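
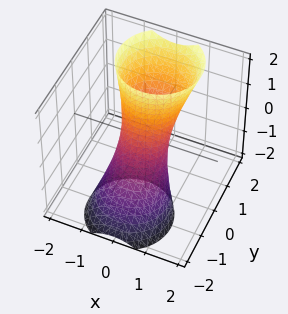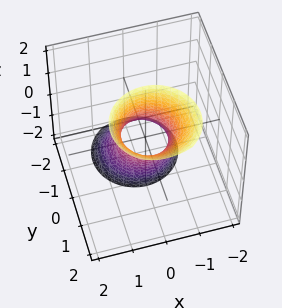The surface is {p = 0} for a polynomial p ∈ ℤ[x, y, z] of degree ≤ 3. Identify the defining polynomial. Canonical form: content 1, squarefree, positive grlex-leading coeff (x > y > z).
1. Degree: the shape is more complex than any degree-1 surface, so deg p = 2.
2. Against the integer gridlines: the surface avoids every integer z-axis point in the box.
3. Fitting integer coefficients to these (and the overall shape) gives p.

2*x^2 + 2*y^2 - 2*y*z - 1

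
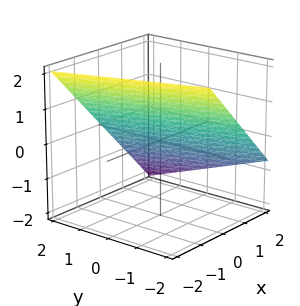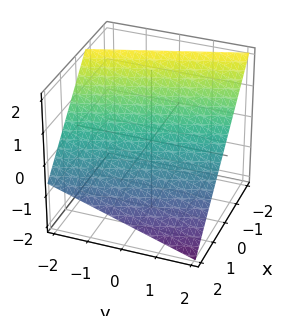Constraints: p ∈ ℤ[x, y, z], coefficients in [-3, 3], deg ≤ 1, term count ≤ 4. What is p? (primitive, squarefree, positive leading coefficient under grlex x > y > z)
(a) Degree: the surface is flat (a plane), so deg p = 1.
(b) Against the integer gridlines: it crosses the y-axis at the gridline y = 2.
(c) These observations pin down the coefficients.

3*x + y + 3*z - 2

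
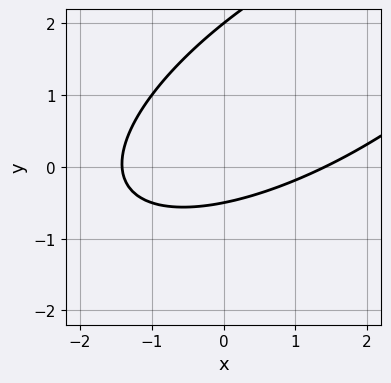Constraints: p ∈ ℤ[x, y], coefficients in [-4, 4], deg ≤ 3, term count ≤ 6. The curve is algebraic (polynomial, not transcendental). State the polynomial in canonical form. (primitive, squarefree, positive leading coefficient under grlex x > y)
deg p = 2. A generic line meets the curve in up to 2 points.
From the visible intercepts: it meets the y-axis at y = 2 (among the integer gridlines).
The integer polynomial consistent with all of this is the stated p.

x^2 - 2*x*y + 2*y^2 - 3*y - 2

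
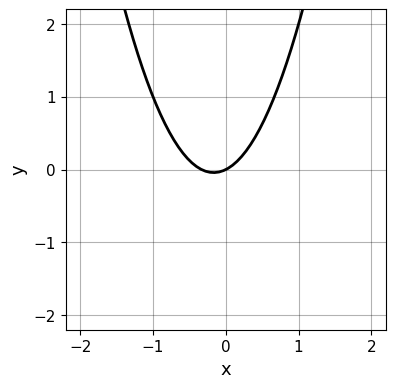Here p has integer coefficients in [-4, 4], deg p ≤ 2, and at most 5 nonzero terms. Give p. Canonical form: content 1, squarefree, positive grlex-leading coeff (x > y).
1. The degree is 2 — the shape is more complex than any degree-1 curve.
2. From the visible intercepts: it crosses the y-axis at the gridline y = 0; it crosses the x-axis at the gridline x = 0.
3. The integer polynomial consistent with all of this is the stated p.

3*x^2 + x - 2*y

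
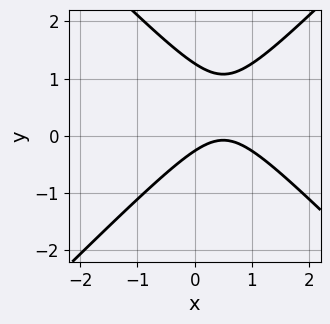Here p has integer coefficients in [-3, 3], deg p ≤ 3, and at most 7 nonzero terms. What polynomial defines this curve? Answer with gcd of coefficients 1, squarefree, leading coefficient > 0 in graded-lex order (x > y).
3*x^2 - 3*y^2 - 3*x + 3*y + 1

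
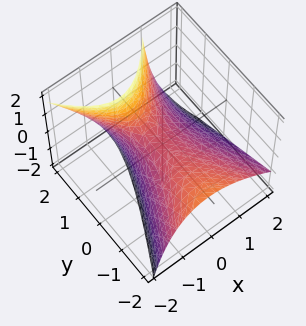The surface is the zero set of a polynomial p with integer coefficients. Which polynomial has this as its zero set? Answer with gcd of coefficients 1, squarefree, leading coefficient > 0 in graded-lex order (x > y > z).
3*x^2 + 2*x*z - y^2 - 2*y*z + 3*z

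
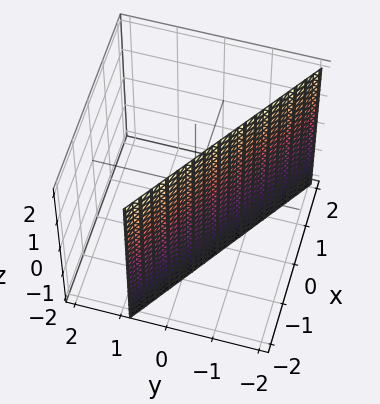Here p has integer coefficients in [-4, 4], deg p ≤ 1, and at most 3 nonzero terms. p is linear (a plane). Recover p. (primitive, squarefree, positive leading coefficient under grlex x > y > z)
First, the degree is 1 — every cross-section is a straight line — this is a plane.
Next, checking where it meets the axes: no z-intercept at any integer in the box; one x-axis crossing is at x = -1.
Finally, putting this together gives p.

2*x + 3*y + 2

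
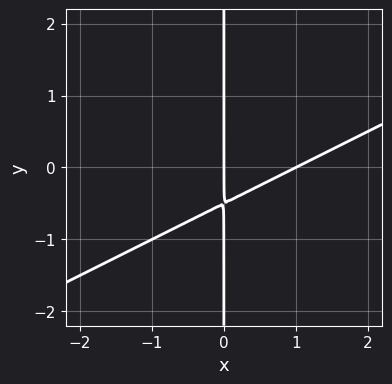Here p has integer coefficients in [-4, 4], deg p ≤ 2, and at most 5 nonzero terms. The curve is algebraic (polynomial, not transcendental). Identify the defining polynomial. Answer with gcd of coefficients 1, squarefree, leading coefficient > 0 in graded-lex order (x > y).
First, the degree is 2 — no degree-1 curve has this shape.
Next, reading off the gridlines: the x-axis gridline crossings are at x ∈ {0, 1}; every point of the y-axis in the box is on the curve.
Finally, fitting integer coefficients to these (and the overall shape) gives p.

x^2 - 2*x*y - x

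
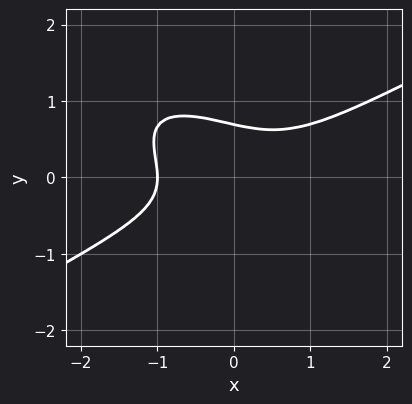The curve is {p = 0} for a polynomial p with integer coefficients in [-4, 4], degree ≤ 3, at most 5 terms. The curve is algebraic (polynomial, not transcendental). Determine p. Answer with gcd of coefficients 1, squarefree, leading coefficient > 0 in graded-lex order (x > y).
(a) deg p = 3. No degree-2 curve has this shape.
(b) From the axis intercepts and sections: it crosses the x-axis at the gridline x = -1.
(c) Solving for integer coefficients yields p as stated.

x^3 - 2*x*y^2 - 3*y^3 + 1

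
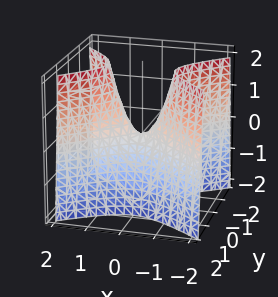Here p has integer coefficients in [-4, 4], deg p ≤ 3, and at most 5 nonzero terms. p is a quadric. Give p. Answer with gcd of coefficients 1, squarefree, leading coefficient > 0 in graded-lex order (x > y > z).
2*x^2 - 3*y^2 - z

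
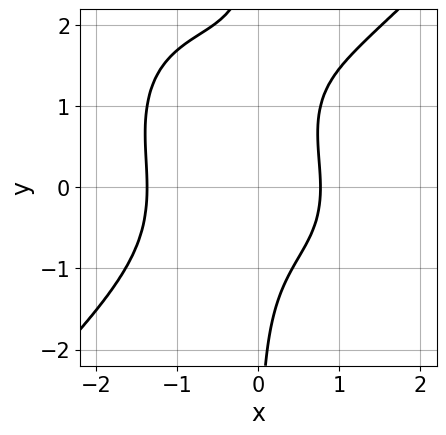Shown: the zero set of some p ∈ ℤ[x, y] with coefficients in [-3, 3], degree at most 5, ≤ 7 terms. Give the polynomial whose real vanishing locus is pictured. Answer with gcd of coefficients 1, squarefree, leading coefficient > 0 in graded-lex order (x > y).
1. Degree: a generic line meets the curve in up to 4 points, so deg p = 4.
2. Against the integer gridlines: it misses every integer gridline on the y-axis.
3. Together with the visible shape, these determine p as stated.

2*x^4 - 2*x*y^3 + 2*x*y^2 + 3*x - 3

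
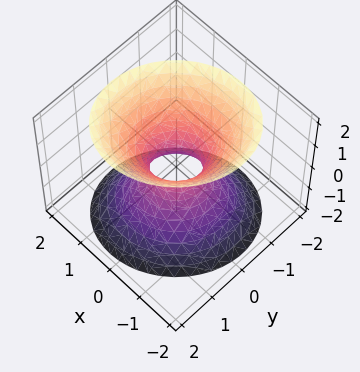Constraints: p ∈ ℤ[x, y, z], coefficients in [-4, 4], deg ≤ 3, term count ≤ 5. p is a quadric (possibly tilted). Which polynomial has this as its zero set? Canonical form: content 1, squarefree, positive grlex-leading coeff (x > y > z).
3*x^2 - x*y + 3*y^2 - 2*z^2 - 1

(a) Degree: the shape is more complex than any degree-1 surface, so deg p = 2.
(b) Reading off the gridlines: the surface avoids every integer z-axis point in the box.
(c) Assembling these constraints gives the stated polynomial.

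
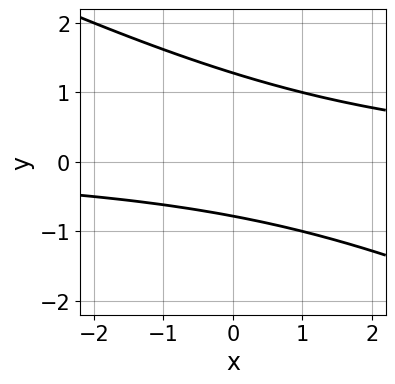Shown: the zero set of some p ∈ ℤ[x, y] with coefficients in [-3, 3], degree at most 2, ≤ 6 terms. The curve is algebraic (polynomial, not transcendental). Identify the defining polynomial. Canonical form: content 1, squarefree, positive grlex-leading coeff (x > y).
x*y + 2*y^2 - y - 2

The degree is 2 — no degree-1 curve has this shape.
Checking where it meets the axes: it misses every integer gridline on the x-axis.
Solving for integer coefficients yields p as stated.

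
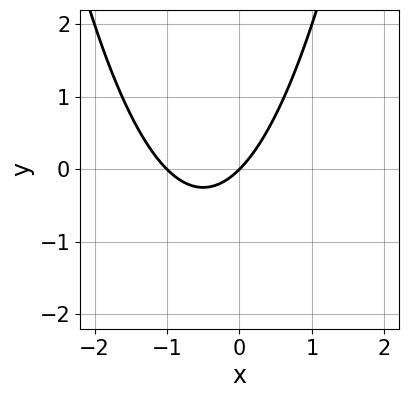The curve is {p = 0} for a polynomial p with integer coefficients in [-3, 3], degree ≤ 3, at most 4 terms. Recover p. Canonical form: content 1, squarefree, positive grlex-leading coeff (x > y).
(a) deg p = 2. A generic line meets the curve in up to 2 points.
(b) From the axis intercepts and sections: among the integer gridlines, it crosses the x-axis at x ∈ {-1, 0}; it meets the y-axis at y = 0 (among the integer gridlines).
(c) These observations pin down the coefficients.

x^2 + x - y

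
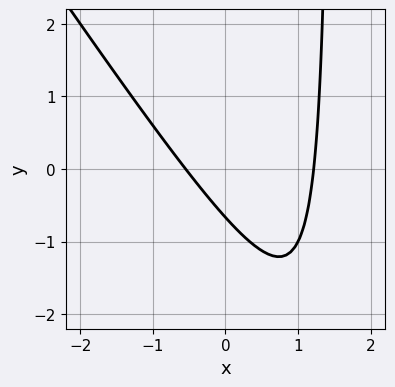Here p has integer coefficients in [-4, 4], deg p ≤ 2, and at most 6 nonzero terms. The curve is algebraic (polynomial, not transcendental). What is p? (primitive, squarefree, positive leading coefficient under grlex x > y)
(a) deg p = 2.
(b) Putting this together gives p.

3*x^2 + 2*x*y - 2*x - 3*y - 2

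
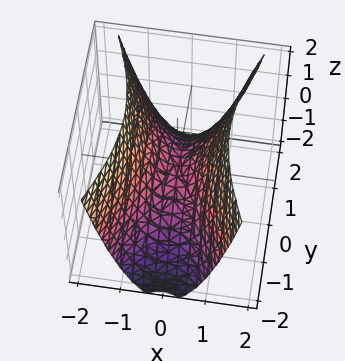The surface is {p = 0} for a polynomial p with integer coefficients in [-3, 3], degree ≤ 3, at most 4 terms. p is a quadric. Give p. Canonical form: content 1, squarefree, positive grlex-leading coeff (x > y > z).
1. Degree: a hyperbolic paraboloid; a quadric, so deg p = 2.
2. Symmetries: it's symmetric under x → −x, forcing even powers of x; it's symmetric under y → −y, forcing even powers of y.
3. From the visible intercepts: one z-axis crossing is at z = 0; one x-axis crossing is at x = 0.
4. Putting this together gives p.

3*x^2 - y^2 - 2*z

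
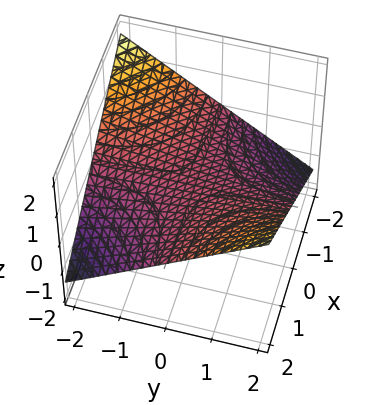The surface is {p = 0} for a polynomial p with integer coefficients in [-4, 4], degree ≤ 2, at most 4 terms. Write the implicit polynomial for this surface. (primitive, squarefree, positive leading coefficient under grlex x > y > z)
deg p = 2. A saddle surface; a quadric.
Against the integer gridlines: every point of the x-axis in the box is on the surface; the visible y-axis segment lies entirely on the surface; one z-axis crossing is at z = 0.
These observations pin down the coefficients.

x*y - 3*z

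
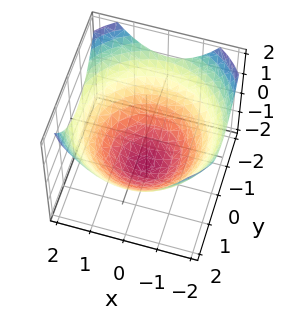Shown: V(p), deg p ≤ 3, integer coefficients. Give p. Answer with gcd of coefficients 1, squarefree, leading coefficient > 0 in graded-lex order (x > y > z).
(a) The degree is 2 — a generic line meets the surface in up to 2 points.
(b) By symmetry, every cross-section ⟂ z is a circle, so x, y appear only via x² + y².
(c) Reading off the gridlines: a circular section at z = -1 has radius exactly 1.
(d) Assembling these constraints gives the stated polynomial.

x^2 + y^2 - 2*z - 3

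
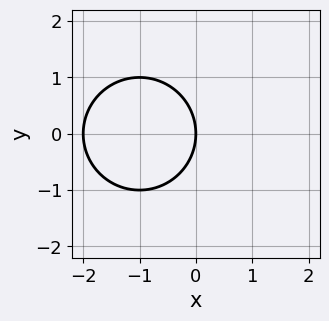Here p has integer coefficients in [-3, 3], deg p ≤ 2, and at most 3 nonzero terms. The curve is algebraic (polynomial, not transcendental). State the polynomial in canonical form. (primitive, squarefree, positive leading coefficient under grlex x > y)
x^2 + y^2 + 2*x

First, deg p = 2.
Next, symmetries: the y ↦ −y reflection is a symmetry, so y appears only in even powers.
Then, from the visible intercepts: the x-axis gridline crossings are at x ∈ {-2, 0}; one y-axis crossing is at y = 0.
Finally, matching integer coefficients to the picture gives p.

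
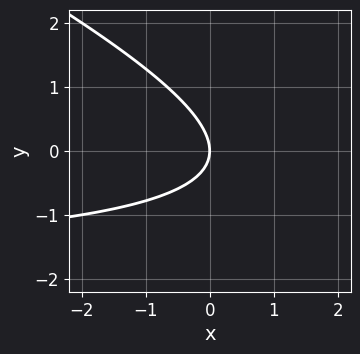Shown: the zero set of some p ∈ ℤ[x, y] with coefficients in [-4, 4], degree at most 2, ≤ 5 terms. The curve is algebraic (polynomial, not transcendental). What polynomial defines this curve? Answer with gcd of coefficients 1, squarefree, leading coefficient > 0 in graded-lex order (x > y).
Degree: the shape is more complex than any degree-1 curve, so deg p = 2.
From the visible intercepts: it meets the y-axis at y = 0 (among the integer gridlines); it meets the x-axis at x = 0 (among the integer gridlines).
Matching integer coefficients to the picture gives p.

x*y + 2*y^2 + 2*x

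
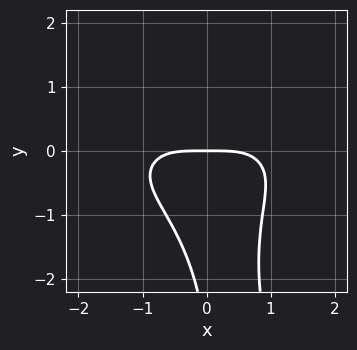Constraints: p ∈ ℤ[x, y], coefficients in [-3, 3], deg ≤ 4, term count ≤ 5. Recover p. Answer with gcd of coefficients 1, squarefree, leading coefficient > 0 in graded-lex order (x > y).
x^4 + 3*x^2*y^2 + x*y^3 + y^2 + 3*y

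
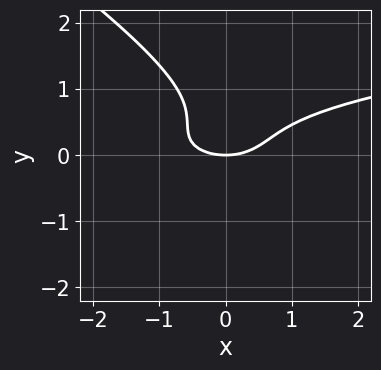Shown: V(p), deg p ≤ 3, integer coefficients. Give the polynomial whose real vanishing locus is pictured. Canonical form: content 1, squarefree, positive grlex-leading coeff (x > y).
1. Degree: no degree-2 curve has this shape, so deg p = 3.
2. From the axis intercepts and sections: it crosses the x-axis at the gridline x = 0; one y-axis crossing is at y = 0.
3. Solving for integer coefficients yields p as stated.

2*x*y^2 + 3*y^3 - x^2 - 3*y^2 + 2*y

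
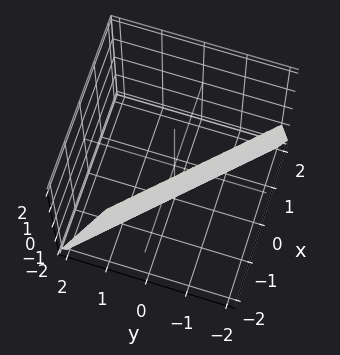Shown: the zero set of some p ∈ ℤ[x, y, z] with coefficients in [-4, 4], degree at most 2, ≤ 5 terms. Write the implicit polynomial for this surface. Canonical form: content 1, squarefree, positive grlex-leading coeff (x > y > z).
3*x + 3*y + z + 2

First, degree: every cross-section is a straight line — this is a plane, so deg p = 1.
Then, checking where it meets the axes: it crosses the z-axis at the gridline z = -2.
Finally, solving for integer coefficients yields p as stated.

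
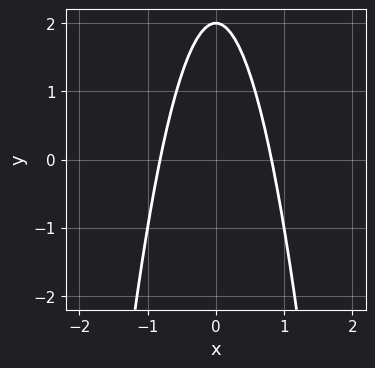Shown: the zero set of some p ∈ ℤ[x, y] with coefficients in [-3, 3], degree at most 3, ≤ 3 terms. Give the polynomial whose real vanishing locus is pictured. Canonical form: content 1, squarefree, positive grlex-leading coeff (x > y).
1. Degree: no degree-1 curve has this shape, so deg p = 2.
2. Symmetries: it's symmetric under x → −x, forcing even powers of x.
3. Observable constraints: it crosses the y-axis at the gridline y = 2.
4. Fitting integer coefficients to these (and the overall shape) gives p.

3*x^2 + y - 2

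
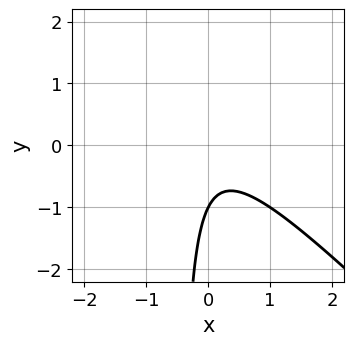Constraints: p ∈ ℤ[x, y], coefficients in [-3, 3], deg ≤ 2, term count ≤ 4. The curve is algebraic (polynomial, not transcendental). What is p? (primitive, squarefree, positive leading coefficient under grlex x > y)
2*x^2 + 2*x*y + y + 1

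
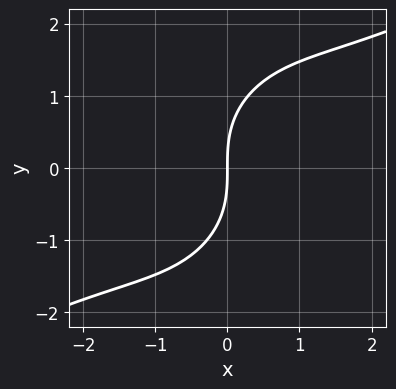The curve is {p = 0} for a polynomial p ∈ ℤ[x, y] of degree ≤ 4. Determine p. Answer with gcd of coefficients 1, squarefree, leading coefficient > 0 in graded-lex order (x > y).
1. Degree: a generic line meets the curve in up to 3 points, so deg p = 3.
2. From the axis intercepts and sections: it meets the x-axis at x = 0 (among the integer gridlines); it crosses the y-axis at the gridline y = 0.
3. Solving for integer coefficients yields p as stated.

x^3 - 2*x^2*y + x*y^2 - y^3 + 3*x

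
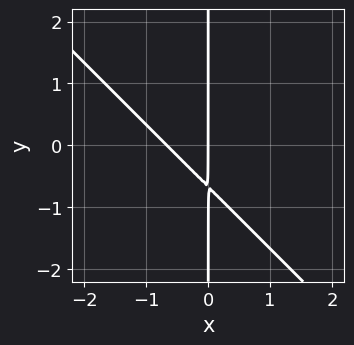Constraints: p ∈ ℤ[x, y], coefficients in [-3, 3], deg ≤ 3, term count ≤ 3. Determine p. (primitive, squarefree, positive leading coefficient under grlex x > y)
First, the degree is 2 — no degree-1 curve has this shape.
Next, observable constraints: one x-axis crossing is at x = 0; every point of the y-axis in the box is on the curve.
Finally, fitting integer coefficients to these (and the overall shape) gives p.

3*x^2 + 3*x*y + 2*x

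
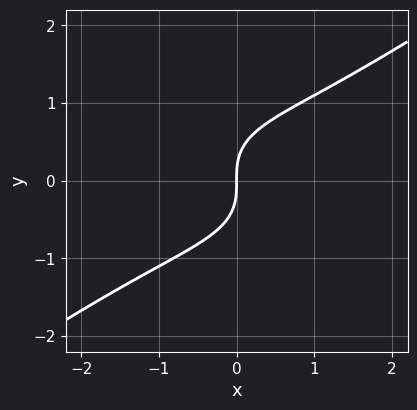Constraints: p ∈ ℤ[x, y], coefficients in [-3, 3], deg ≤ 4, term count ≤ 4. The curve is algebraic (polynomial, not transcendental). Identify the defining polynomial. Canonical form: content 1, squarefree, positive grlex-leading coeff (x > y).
x^3 - 3*y^3 + 3*x

Degree: a generic line meets the curve in up to 3 points, so deg p = 3.
From the visible intercepts: one x-axis crossing is at x = 0; it meets the y-axis at y = 0 (among the integer gridlines).
Matching integer coefficients to the picture gives p.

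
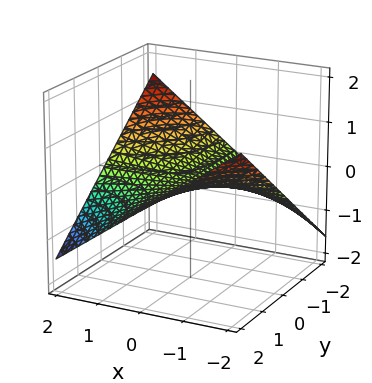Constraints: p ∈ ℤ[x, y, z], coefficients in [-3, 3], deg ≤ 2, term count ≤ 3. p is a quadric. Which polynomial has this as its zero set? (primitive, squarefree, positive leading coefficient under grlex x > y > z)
Degree: a saddle surface; a quadric, so deg p = 2.
Reading off the gridlines: it meets the z-axis at z = 0 (among the integer gridlines); the visible y-axis segment lies entirely on the surface; the visible x-axis segment lies entirely on the surface.
Solving for integer coefficients yields p as stated.

x*y + 3*z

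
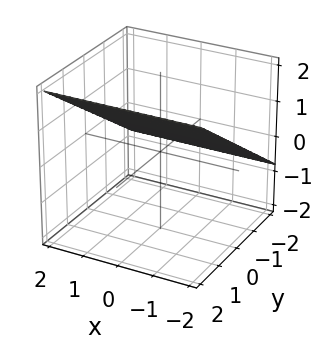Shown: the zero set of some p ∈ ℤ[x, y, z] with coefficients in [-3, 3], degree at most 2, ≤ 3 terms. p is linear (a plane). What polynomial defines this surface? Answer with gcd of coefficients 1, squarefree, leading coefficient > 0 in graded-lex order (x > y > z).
(a) The degree is 1 — every cross-section is a straight line — this is a plane.
(b) Against the integer gridlines: it misses every integer gridline on the x-axis; it crosses the y-axis at the gridline y = -1.
(c) Putting this together gives p.

2*y - 3*z + 2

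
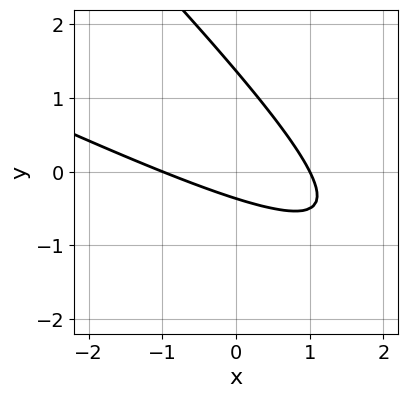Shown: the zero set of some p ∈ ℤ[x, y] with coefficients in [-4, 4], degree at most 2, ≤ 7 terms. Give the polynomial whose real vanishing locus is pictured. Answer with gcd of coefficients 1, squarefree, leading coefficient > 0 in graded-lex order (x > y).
1. The degree is 2 — a generic line meets the curve in up to 2 points.
2. Reading off the gridlines: the x-axis gridline crossings are at x ∈ {-1, 1}.
3. Assembling these constraints gives the stated polynomial.

x^2 + 3*x*y + 2*y^2 - 2*y - 1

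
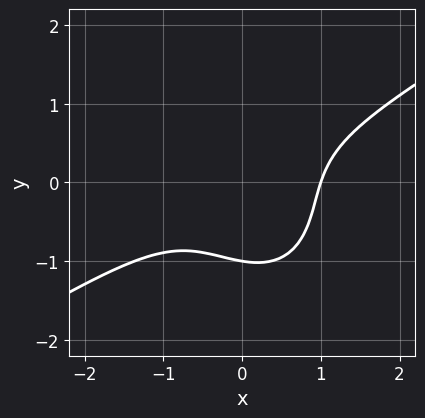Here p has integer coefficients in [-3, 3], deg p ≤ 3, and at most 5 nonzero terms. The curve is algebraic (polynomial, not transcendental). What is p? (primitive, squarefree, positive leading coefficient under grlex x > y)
The degree is 3 — a generic line meets the curve in up to 3 points.
From the axis intercepts and sections: it meets the y-axis at y = -1 (among the integer gridlines); one x-axis crossing is at x = 1.
These observations pin down the coefficients.

2*x^3 - 2*x^2*y - x*y^2 - 2*y^3 - 2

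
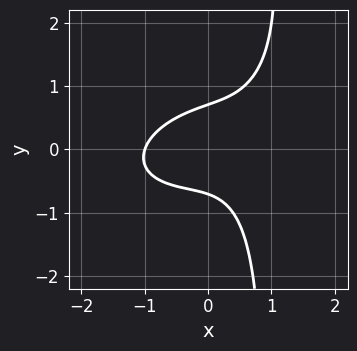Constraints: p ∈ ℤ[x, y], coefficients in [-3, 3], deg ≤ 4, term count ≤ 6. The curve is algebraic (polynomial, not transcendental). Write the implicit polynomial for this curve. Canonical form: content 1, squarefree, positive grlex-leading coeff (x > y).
x^3 - x^2*y + 2*x*y^2 - 2*y^2 + 1

1. deg p = 3. A generic line meets the curve in up to 3 points.
2. Observable constraints: it meets the x-axis at x = -1 (among the integer gridlines).
3. Fitting integer coefficients to these (and the overall shape) gives p.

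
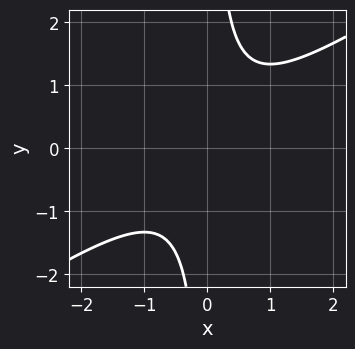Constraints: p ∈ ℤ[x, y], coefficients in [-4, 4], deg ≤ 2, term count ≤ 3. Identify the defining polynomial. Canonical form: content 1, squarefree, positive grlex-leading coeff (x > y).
Degree: the shape is more complex than any degree-1 curve, so deg p = 2.
Against the integer gridlines: it misses every integer gridline on the y-axis; no x-intercept at any integer in the box.
Matching integer coefficients to the picture gives p.

2*x^2 - 3*x*y + 2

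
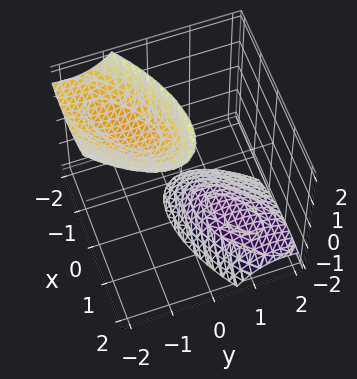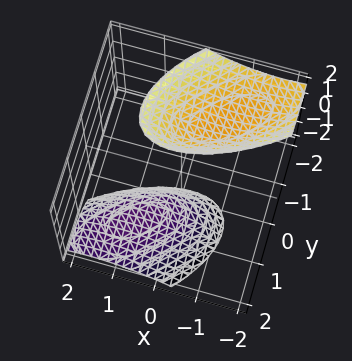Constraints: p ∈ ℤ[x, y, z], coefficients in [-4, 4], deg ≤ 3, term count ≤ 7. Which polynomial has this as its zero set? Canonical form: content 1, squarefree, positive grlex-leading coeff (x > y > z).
1. There are 2 components. Treating them together as one polynomial.
2. The degree is 2 — no degree-1 surface has this shape.
3. Checking where it meets the axes: the surface avoids every integer x-axis point in the box; it misses every integer gridline on the y-axis.
4. The integer polynomial consistent with all of this is the stated p.

2*x^2 - 3*x*y + 3*y^2 + 3*y*z - z^2 + 3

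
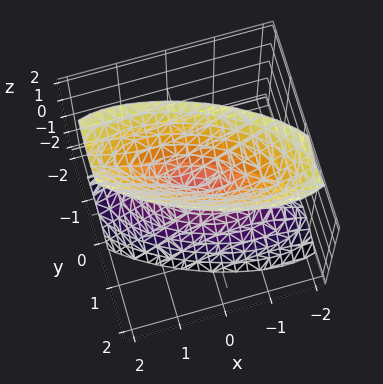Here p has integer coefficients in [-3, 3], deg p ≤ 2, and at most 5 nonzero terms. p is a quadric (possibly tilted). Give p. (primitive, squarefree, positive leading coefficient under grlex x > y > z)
1. The picture has 2 separate pieces. Treating them together as one polynomial.
2. Degree: a generic line meets the surface in up to 2 points, so deg p = 2.
3. Against the integer gridlines: it meets the y-axis at y = 0 (among the integer gridlines); it meets the x-axis at x = 0 (among the integer gridlines).
4. Fitting integer coefficients to these (and the overall shape) gives p.

x^2 + 2*x*y + 3*y^2 - z^2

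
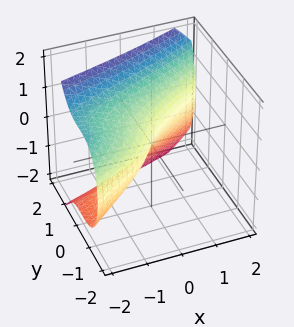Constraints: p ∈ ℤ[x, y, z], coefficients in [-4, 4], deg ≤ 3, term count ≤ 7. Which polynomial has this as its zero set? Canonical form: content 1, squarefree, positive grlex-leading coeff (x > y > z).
(a) The degree is 3 — a generic line meets the surface in up to 3 points.
(b) From the axis intercepts and sections: it meets the z-axis at z = 0 (among the integer gridlines); it meets the x-axis at x = 0 (among the integer gridlines).
(c) Solving for integer coefficients yields p as stated.

2*x*y^2 - 3*y^3 + 3*z^2 + 3*x - 2*y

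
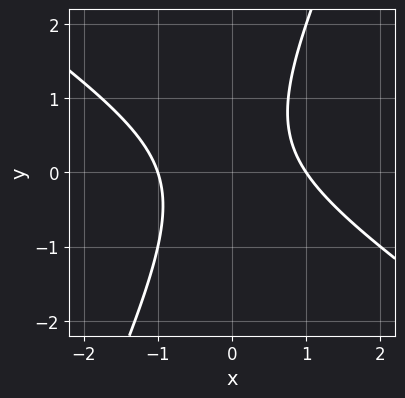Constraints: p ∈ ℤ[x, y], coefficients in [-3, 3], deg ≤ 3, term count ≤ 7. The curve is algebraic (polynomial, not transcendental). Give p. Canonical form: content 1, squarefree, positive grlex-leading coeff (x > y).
First, the degree is 2 — no degree-1 curve has this shape.
Then, from the visible intercepts: among the integer gridlines, it crosses the x-axis at x ∈ {-1, 1}; the curve avoids every integer y-axis point in the box.
Finally, solving for integer coefficients yields p as stated.

3*x^2 + 3*x*y - 2*y^2 + y - 3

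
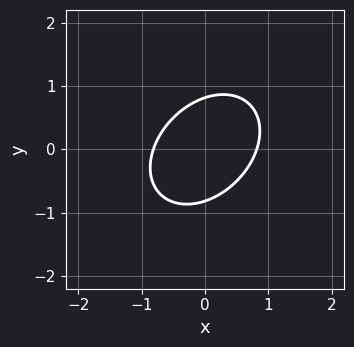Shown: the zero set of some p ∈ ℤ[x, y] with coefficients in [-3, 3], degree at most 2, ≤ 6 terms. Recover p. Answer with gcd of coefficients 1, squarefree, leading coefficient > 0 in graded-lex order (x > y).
3*x^2 - 2*x*y + 3*y^2 - 2

Degree: no degree-1 curve has this shape, so deg p = 2.
Putting this together gives p.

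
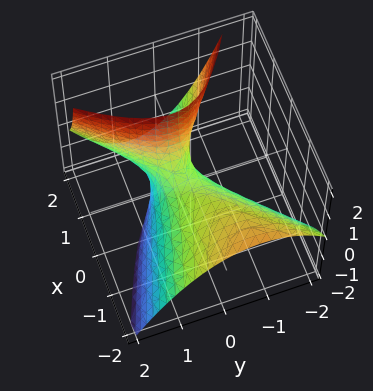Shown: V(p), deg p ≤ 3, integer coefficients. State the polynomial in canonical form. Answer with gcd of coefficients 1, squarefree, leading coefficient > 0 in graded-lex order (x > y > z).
(a) The degree is 2 — no degree-1 surface has this shape.
(b) Against the integer gridlines: it crosses the y-axis at the gridline y = 0; it meets the x-axis at x = 0 (among the integer gridlines); it crosses the z-axis at the gridline z = 0.
(c) Matching integer coefficients to the picture gives p.

x^2 + 2*x*y + 3*x*z - 3*y^2 - 2*z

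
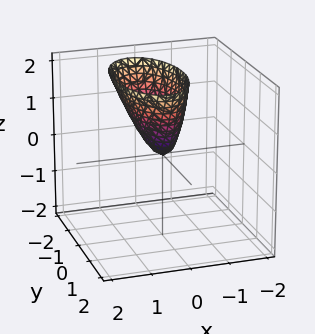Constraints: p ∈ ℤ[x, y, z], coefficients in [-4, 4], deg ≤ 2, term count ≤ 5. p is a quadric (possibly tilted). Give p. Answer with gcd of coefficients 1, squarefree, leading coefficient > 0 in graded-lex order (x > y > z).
3*x^2 - x*z + y^2 - z

Degree: no degree-1 surface has this shape, so deg p = 2.
Reading off the gridlines: it crosses the z-axis at the gridline z = 0; it crosses the y-axis at the gridline y = 0.
Together with the visible shape, these determine p as stated.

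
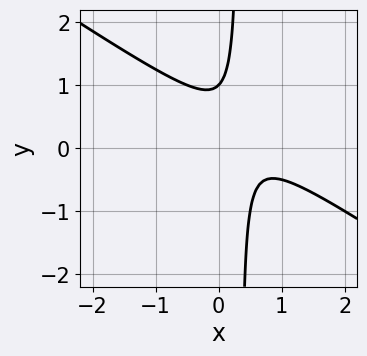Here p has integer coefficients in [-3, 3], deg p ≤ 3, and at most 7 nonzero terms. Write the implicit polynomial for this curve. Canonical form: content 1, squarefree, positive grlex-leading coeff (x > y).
(a) Degree: a generic line meets the curve in up to 2 points, so deg p = 2.
(b) Checking where it meets the axes: it crosses the y-axis at the gridline y = 1; no x-intercept at any integer in the box.
(c) These observations pin down the coefficients.

2*x^2 + 3*x*y - 2*x - y + 1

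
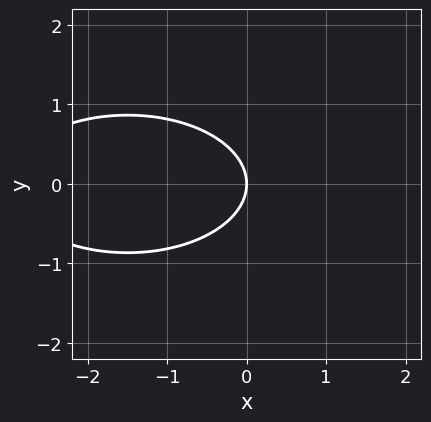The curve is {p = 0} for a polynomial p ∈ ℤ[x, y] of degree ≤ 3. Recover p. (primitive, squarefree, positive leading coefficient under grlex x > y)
First, the degree is 2 — the shape is more complex than any degree-1 curve.
Next, symmetries: mirror symmetry y ↦ −y ⇒ only even powers of y.
Next, reading off the gridlines: one x-axis crossing is at x = 0; one y-axis crossing is at y = 0.
Finally, putting this together gives p.

x^2 + 3*y^2 + 3*x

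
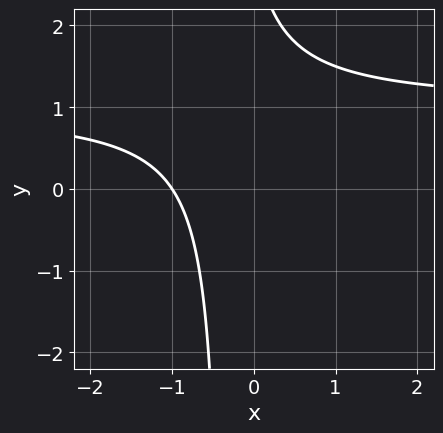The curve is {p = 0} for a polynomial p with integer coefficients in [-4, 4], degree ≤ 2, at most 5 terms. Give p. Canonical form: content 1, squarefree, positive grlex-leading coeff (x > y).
First, degree: no degree-1 curve has this shape, so deg p = 2.
Then, against the integer gridlines: it crosses the x-axis at the gridline x = -1; no y-intercept at any integer in the box.
Finally, assembling these constraints gives the stated polynomial.

3*x*y - 3*x + y - 3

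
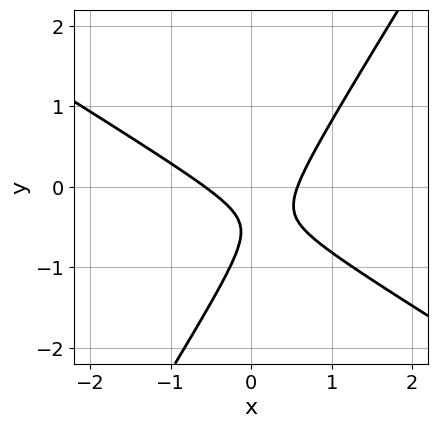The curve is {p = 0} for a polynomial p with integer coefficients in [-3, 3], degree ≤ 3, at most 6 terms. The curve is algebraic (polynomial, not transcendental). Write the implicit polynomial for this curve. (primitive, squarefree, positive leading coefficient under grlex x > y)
3*x^2 + 3*x*y - 3*y^2 - 3*y - 1

(a) Degree: no degree-1 curve has this shape, so deg p = 2.
(b) From the axis intercepts and sections: it misses every integer gridline on the y-axis.
(c) Solving for integer coefficients yields p as stated.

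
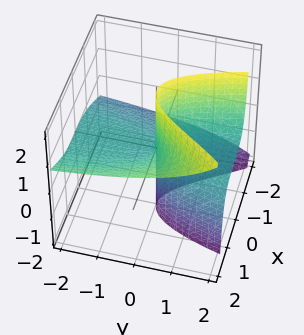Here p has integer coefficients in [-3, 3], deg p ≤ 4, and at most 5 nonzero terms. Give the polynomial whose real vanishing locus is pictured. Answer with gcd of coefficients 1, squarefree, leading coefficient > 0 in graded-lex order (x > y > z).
First, deg p = 3. No degree-2 surface has this shape.
Then, reading off the gridlines: the visible z-axis segment lies entirely on the surface; the visible y-axis segment lies entirely on the surface.
Finally, putting this together gives p.

x^3 - 2*x^2*z + 2*y*z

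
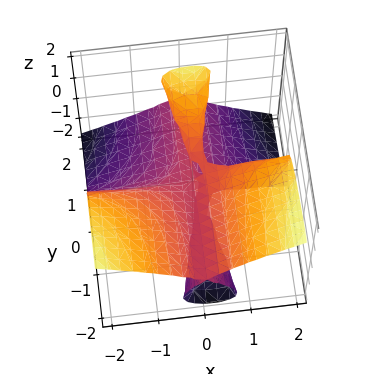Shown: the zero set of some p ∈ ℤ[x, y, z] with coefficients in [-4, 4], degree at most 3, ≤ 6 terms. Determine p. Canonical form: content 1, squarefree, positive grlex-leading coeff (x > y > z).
deg p = 3. A generic line meets the surface in up to 3 points.
From the visible intercepts: the visible y-axis segment lies entirely on the surface; every point of the x-axis in the box is on the surface; one z-axis crossing is at z = 0.
Solving for integer coefficients yields p as stated.

2*x^2*y - 2*y*z^2 + 3*z^3 - x*z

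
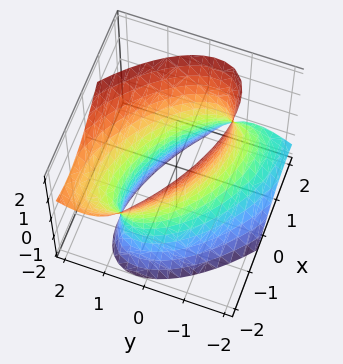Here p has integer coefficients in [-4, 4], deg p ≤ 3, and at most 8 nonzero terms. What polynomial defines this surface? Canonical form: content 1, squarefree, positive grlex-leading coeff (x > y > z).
2*x^2 + 3*x*y + 3*y^2 - 2*y*z - z^2 - 3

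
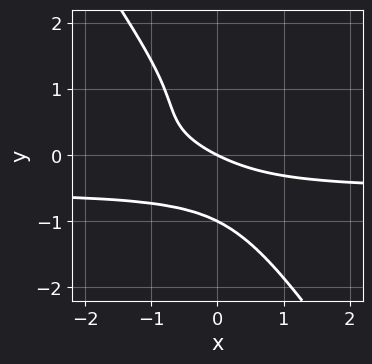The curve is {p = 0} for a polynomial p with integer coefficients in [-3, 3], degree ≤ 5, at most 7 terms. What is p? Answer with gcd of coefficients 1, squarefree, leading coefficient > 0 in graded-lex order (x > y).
Degree: a generic line meets the curve in up to 4 points, so deg p = 4.
Observable constraints: it meets the x-axis at x = 0 (among the integer gridlines); among the integer gridlines, it crosses the y-axis at y ∈ {-1, 0}.
Together with the visible shape, these determine p as stated.

3*x*y^3 + 2*y^4 + x*y + x + 2*y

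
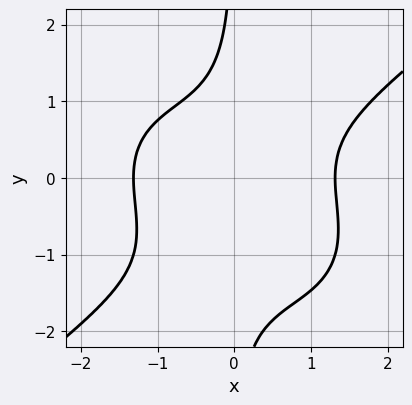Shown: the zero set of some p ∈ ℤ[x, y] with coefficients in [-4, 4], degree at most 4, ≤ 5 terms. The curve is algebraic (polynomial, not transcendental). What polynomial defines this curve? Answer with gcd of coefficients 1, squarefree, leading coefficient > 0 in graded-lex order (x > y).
1. deg p = 4. No degree-3 curve has this shape.
2. Observable constraints: the curve avoids every integer y-axis point in the box.
3. Fitting integer coefficients to these (and the overall shape) gives p.

x^4 - 2*x*y^3 - 2*x*y^2 - 3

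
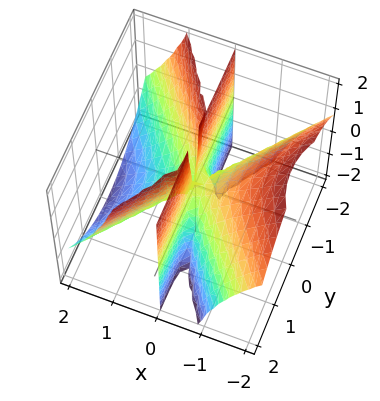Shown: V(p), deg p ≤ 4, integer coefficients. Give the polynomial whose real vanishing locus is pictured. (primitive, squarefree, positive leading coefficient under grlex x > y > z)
(a) deg p = 3. The shape is more complex than any degree-2 surface.
(b) Against the integer gridlines: the visible y-axis segment lies entirely on the surface; every point of the z-axis in the box is on the surface; one x-axis crossing is at x = 0.
(c) The integer polynomial consistent with all of this is the stated p.

3*x^3 + 3*x^2*z - 2*x*y^2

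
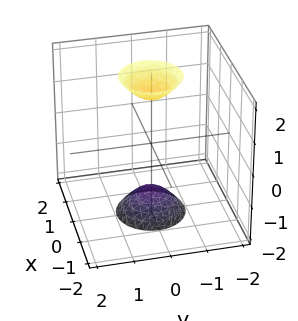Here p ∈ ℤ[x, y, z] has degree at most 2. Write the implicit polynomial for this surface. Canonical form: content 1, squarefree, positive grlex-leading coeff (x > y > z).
1. The picture has 2 separate pieces. They look like related sheets of one shape, so recover p as a whole.
2. deg p = 2. Two separate bowl-shaped sheets opening away from each other; a quadric.
3. Symmetries: it's symmetric under z → −z, forcing even powers of z; rotational symmetry about the z-axis ⇒ p depends on x, y only through x² + y².
4. Checking where it meets the axes: the surface avoids every integer x-axis point in the box; a circular section at z = -2 has radius between 0 and 1; it misses every integer gridline on the y-axis.
5. Matching integer coefficients to the picture gives p.

3*x^2 + 3*y^2 - z^2 + 2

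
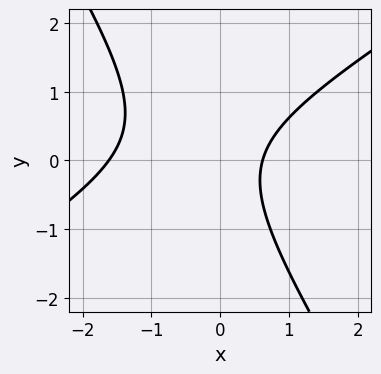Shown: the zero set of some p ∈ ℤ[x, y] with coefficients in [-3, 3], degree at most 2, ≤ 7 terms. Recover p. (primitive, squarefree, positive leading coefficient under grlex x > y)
x^2 - x*y - y^2 + x - 1

1. Degree: the shape is more complex than any degree-1 curve, so deg p = 2.
2. Reading off the gridlines: no y-intercept at any integer in the box.
3. These observations pin down the coefficients.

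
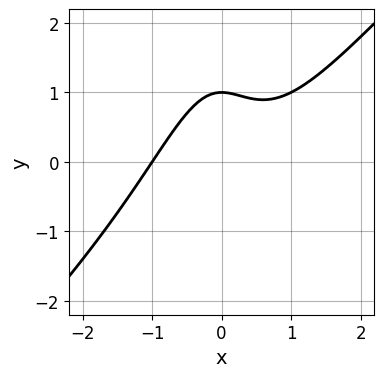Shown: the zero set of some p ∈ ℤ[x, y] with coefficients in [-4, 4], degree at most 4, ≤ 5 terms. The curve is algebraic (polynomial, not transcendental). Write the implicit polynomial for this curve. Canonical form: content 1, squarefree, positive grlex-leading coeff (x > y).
1. Degree: the shape is more complex than any degree-2 curve, so deg p = 3.
2. Reading off the gridlines: it meets the x-axis at x = -1 (among the integer gridlines); it crosses the y-axis at the gridline y = 1.
3. Together with the visible shape, these determine p as stated.

x^3 - x^2*y - y + 1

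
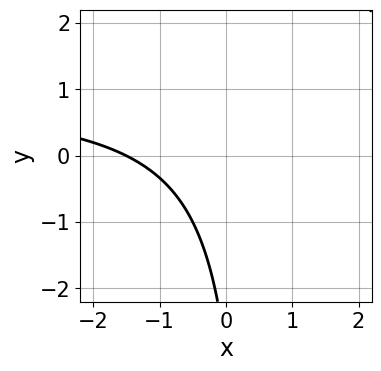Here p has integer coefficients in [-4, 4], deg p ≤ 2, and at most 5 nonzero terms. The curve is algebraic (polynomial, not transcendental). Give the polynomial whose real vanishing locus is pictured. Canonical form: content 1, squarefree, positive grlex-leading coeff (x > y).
First, deg p = 2. No degree-1 curve has this shape.
Then, reading off the gridlines: it misses every integer gridline on the y-axis.
Finally, the integer polynomial consistent with all of this is the stated p.

2*x*y - 2*x - y - 3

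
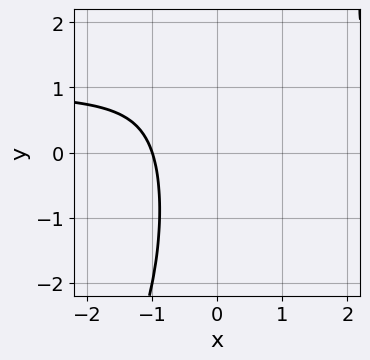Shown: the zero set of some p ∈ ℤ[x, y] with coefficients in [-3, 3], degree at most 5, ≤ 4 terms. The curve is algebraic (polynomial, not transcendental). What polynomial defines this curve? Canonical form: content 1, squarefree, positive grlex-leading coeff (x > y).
2*x^3*y - x^2*y^2 - 2*x^3 - 2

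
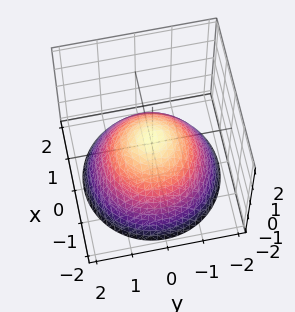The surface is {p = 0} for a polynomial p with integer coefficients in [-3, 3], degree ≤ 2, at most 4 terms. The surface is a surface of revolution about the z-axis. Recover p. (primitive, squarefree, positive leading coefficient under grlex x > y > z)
2*x^2 + 2*y^2 + 3*z - 1

(a) Degree: a generic line meets the surface in up to 2 points, so deg p = 2.
(b) By symmetry, every cross-section ⟂ z is a circle, so x, y appear only via x² + y².
(c) From the axis intercepts and sections: a circular section at z = 0 has radius between 0 and 1.
(d) These observations pin down the coefficients.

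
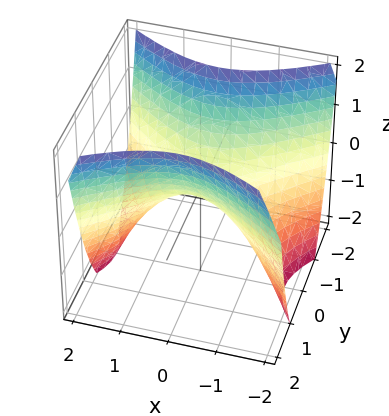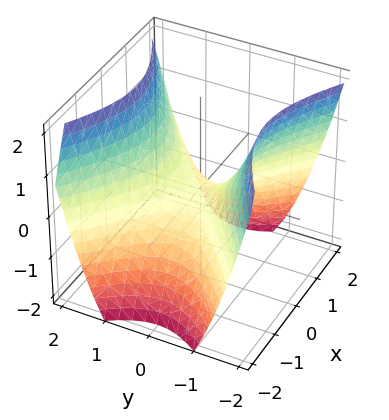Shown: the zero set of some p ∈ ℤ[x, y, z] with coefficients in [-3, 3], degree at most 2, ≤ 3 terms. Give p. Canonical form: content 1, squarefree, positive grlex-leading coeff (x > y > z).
2*x^2 - 3*y^2 + 3*z

The degree is 2 — a saddle surface; a quadric.
Symmetries: mirror symmetry x ↦ −x ⇒ only even powers of x; mirror symmetry y ↦ −y ⇒ only even powers of y.
Observable constraints: it meets the x-axis at x = 0 (among the integer gridlines); one z-axis crossing is at z = 0; it crosses the y-axis at the gridline y = 0.
Assembling these constraints gives the stated polynomial.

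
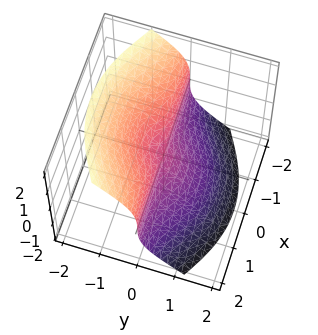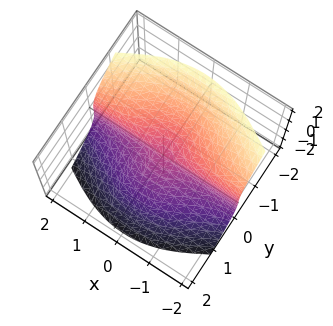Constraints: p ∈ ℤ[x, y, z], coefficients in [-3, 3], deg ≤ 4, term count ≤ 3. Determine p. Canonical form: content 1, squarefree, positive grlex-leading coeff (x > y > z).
3*x^2*y + 3*y^3 + 2*z^3

1. The degree is 3 — a generic line meets the surface in up to 3 points.
2. From the axis intercepts and sections: one y-axis crossing is at y = 0; every point of the x-axis in the box is on the surface; one z-axis crossing is at z = 0.
3. The integer polynomial consistent with all of this is the stated p.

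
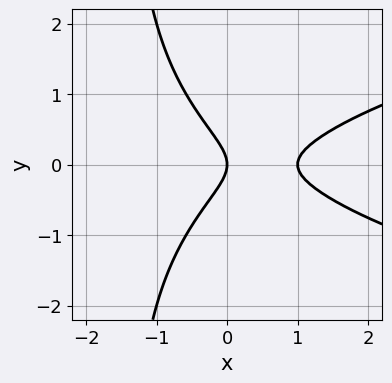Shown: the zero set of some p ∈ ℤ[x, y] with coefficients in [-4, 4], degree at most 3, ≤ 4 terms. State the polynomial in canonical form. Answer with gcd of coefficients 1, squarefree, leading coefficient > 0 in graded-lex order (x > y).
2*x*y^2 - 2*x^2 + 3*y^2 + 2*x

Degree: no degree-2 curve has this shape, so deg p = 3.
Symmetries: mirror symmetry y ↦ −y ⇒ only even powers of y.
Observable constraints: the x-axis gridline crossings are at x ∈ {0, 1}; it meets the y-axis at y = 0 (among the integer gridlines).
Fitting integer coefficients to these (and the overall shape) gives p.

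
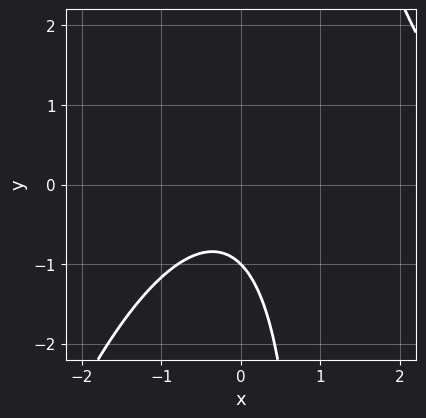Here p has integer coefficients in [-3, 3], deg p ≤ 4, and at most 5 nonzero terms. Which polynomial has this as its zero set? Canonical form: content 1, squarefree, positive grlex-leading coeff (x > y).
x^3 - 3*x^2 + 3*x*y - 3*y - 3

1. deg p = 3.
2. Observable constraints: it meets the y-axis at y = -1 (among the integer gridlines); no x-intercept at any integer in the box.
3. Matching integer coefficients to the picture gives p.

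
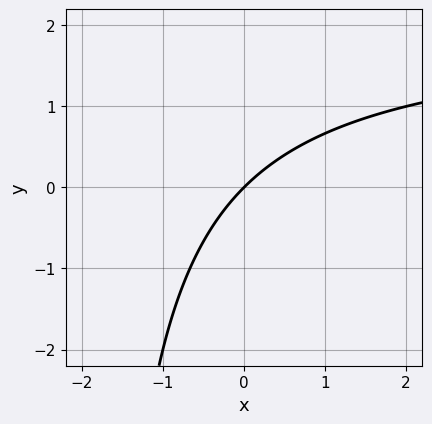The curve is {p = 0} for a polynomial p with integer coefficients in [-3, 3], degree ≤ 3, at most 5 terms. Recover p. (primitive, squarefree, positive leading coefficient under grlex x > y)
x*y - 2*x + 2*y

1. deg p = 2. No degree-1 curve has this shape.
2. Reading off the gridlines: it crosses the y-axis at the gridline y = 0; it crosses the x-axis at the gridline x = 0.
3. Solving for integer coefficients yields p as stated.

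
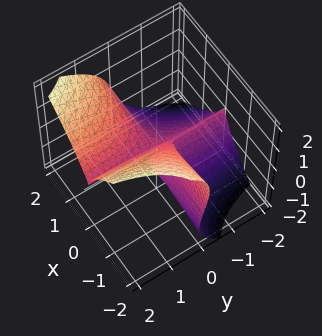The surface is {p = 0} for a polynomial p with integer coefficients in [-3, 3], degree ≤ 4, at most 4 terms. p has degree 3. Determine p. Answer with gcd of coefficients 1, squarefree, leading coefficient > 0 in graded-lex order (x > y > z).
(a) The degree is 3 — the shape is more complex than any degree-2 surface.
(b) Checking where it meets the axes: it meets the z-axis at z = 0 (among the integer gridlines); every point of the x-axis in the box is on the surface.
(c) Together with the visible shape, these determine p as stated. Check: (0, -2, 0) on the y-axis lies on the surface, and p(0, -2, 0) = 0. ✓

2*x^2*y - z^3 - x*z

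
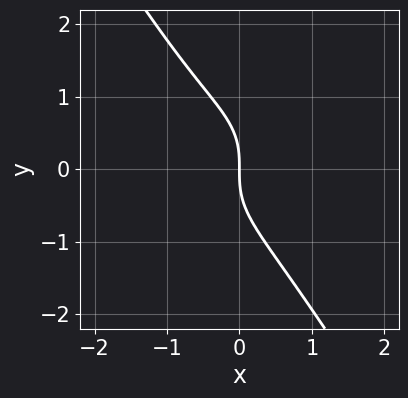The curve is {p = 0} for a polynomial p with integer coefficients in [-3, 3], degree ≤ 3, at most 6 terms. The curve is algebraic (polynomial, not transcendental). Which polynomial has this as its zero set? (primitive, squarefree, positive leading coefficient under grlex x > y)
3*x^3 + 2*x*y^2 + 2*y^3 + x^2 + 3*x

(a) The degree is 3 — the shape is more complex than any degree-2 curve.
(b) Reading off the gridlines: one y-axis crossing is at y = 0; it crosses the x-axis at the gridline x = 0.
(c) Fitting integer coefficients to these (and the overall shape) gives p.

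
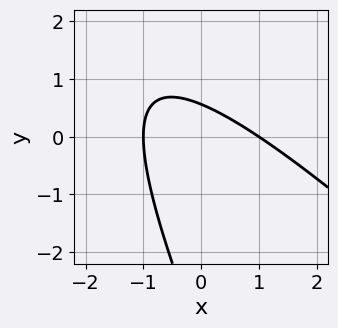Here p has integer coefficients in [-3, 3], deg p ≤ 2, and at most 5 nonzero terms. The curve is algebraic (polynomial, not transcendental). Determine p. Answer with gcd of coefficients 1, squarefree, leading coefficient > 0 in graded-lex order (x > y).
2*x^2 + 3*x*y + y^2 + 3*y - 2

(a) deg p = 2. A generic line meets the curve in up to 2 points.
(b) Against the integer gridlines: the x-axis gridline crossings are at x ∈ {-1, 1}.
(c) Putting this together gives p.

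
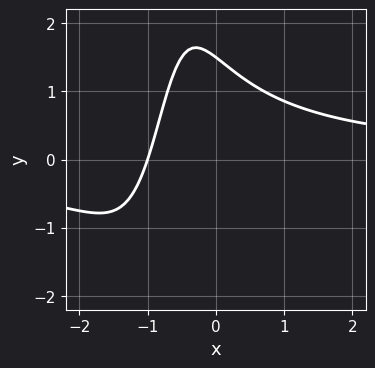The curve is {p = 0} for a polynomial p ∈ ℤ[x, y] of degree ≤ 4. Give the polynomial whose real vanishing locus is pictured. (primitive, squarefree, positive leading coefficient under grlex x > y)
The degree is 3 — no degree-2 curve has this shape.
From the axis intercepts and sections: it meets the x-axis at x = -1 (among the integer gridlines).
Fitting integer coefficients to these (and the overall shape) gives p.

2*x^2*y + 3*x*y - 3*x + 2*y - 3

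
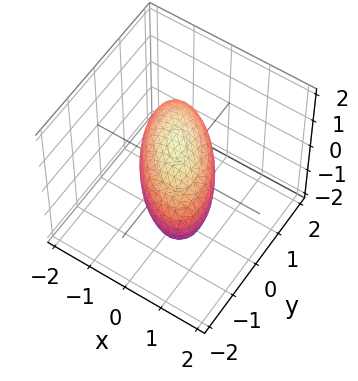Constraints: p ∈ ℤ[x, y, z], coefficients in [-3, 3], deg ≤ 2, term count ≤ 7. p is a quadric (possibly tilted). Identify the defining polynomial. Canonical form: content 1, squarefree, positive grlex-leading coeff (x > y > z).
1. deg p = 2. A generic line meets the surface in up to 2 points.
2. Observable constraints: the z-axis gridline crossings are at z ∈ {-1, 1}; among the integer gridlines, it crosses the x-axis at x ∈ {-1, 1}.
3. Assembling these constraints gives the stated polynomial.

3*x^2 + 3*x*y + 2*y^2 + 3*z^2 - 3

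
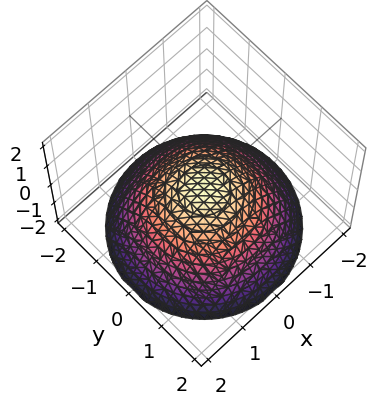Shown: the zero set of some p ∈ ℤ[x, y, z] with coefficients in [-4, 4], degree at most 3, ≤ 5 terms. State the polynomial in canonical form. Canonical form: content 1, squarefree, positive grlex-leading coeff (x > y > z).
(a) The degree is 2 — a single bowl opening along one axis; a quadric.
(b) Symmetry: the z-axis is an axis of rotation, so x and y enter only as x² + y².
(c) Observable constraints: a circular section at z = -1 has radius between 1 and 2; one y-axis crossing is at y = 0.
(d) Putting this together gives p.

x^2 + y^2 + 2*z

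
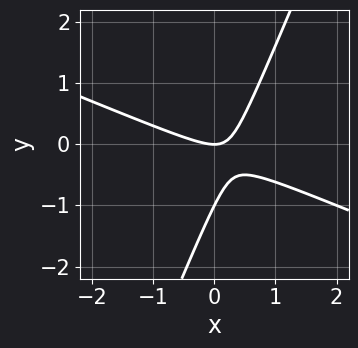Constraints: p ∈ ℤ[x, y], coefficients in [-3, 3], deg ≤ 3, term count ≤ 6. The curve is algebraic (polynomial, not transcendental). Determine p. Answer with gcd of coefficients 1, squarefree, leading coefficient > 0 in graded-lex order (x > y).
x^2 + 2*x*y - y^2 - y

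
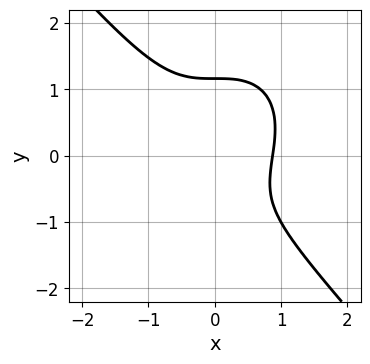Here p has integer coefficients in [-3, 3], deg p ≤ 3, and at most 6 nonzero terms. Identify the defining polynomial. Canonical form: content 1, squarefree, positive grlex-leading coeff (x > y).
First, deg p = 3. A generic line meets the curve in up to 3 points.
Finally, matching integer coefficients to the picture gives p.

3*x^3 + 2*y^3 - y - 2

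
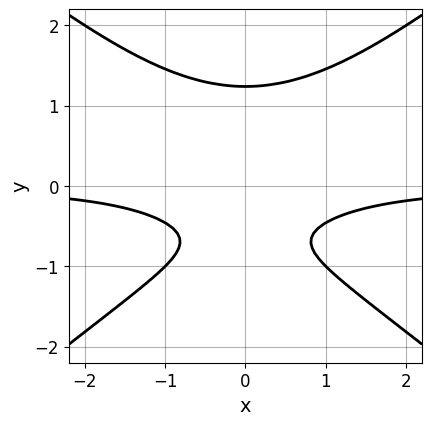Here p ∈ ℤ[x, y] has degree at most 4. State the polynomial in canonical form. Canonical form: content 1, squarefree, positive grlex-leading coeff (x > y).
2*x^2*y - 3*y^3 + 3*y + 2

1. Degree: no degree-2 curve has this shape, so deg p = 3.
2. Symmetries: the x ↦ −x reflection is a symmetry, so x appears only in even powers.
3. From the axis intercepts and sections: the curve avoids every integer x-axis point in the box.
4. The integer polynomial consistent with all of this is the stated p.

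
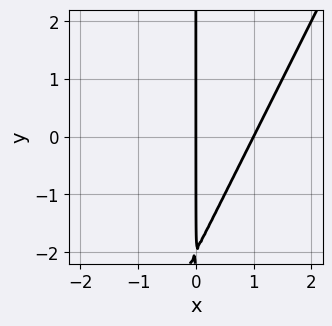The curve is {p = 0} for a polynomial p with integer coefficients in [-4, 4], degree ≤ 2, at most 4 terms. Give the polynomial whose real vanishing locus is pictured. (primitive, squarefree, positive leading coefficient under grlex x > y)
1. Degree: the shape is more complex than any degree-1 curve, so deg p = 2.
2. Observable constraints: every point of the y-axis in the box is on the curve; the x-axis gridline crossings are at x ∈ {0, 1}.
3. Putting this together gives p.

2*x^2 - x*y - 2*x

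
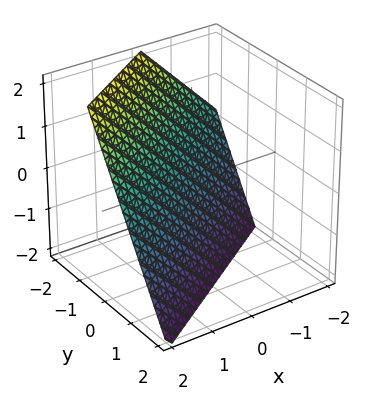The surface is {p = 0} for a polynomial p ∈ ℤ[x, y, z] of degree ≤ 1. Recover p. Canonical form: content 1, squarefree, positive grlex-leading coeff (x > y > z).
2*x - 3*y - 2*z - 2

1. The degree is 1 — the surface is flat (a plane).
2. From the visible intercepts: it crosses the z-axis at the gridline z = -1; one x-axis crossing is at x = 1.
3. Together with the visible shape, these determine p as stated.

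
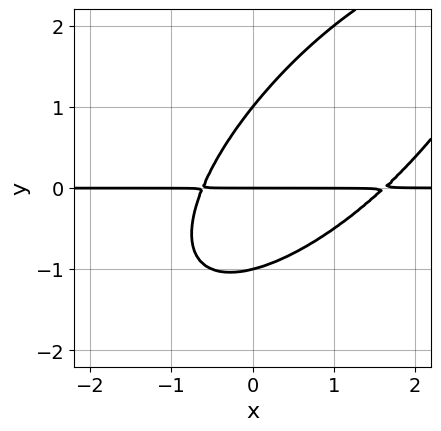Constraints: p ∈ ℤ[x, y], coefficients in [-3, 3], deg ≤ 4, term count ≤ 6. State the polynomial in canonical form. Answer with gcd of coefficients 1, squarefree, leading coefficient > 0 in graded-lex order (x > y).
2*x^2*y - 3*x*y^2 + 2*y^3 - 2*x*y - 2*y

First, the degree is 3 — a generic line meets the curve in up to 3 points.
Next, observable constraints: the y-axis gridline crossings are at y ∈ {-1, 0, 1}; the visible x-axis segment lies entirely on the curve.
Finally, together with the visible shape, these determine p as stated.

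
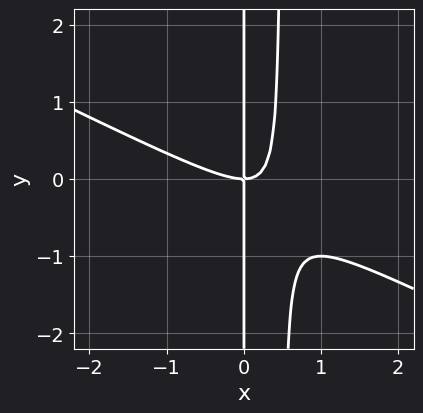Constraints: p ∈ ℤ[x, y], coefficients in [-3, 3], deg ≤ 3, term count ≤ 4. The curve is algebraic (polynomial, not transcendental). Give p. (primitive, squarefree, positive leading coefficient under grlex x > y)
x^3 + 2*x^2*y - x*y

(a) Degree: a generic line meets the curve in up to 3 points, so deg p = 3.
(b) Observable constraints: one x-axis crossing is at x = 0; the visible y-axis segment lies entirely on the curve.
(c) Together with the visible shape, these determine p as stated.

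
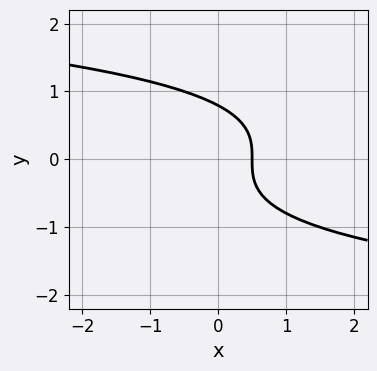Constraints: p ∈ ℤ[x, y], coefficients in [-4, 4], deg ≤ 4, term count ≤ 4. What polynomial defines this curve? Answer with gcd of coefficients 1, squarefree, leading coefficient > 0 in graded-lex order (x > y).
(a) Degree: a generic line meets the curve in up to 3 points, so deg p = 3.
(b) Matching integer coefficients to the picture gives p.

2*y^3 + 2*x - 1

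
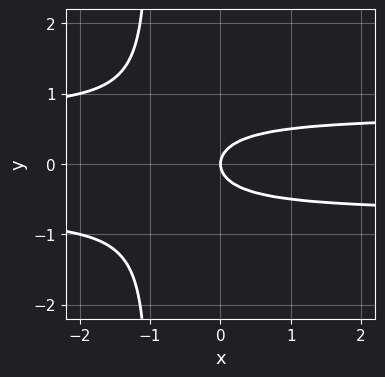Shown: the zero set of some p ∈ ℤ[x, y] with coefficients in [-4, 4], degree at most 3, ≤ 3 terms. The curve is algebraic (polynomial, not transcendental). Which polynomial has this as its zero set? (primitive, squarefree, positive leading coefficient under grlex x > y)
deg p = 3. A generic line meets the curve in up to 3 points.
Symmetries: the y ↦ −y reflection is a symmetry, so y appears only in even powers.
Against the integer gridlines: it meets the y-axis at y = 0 (among the integer gridlines); it crosses the x-axis at the gridline x = 0.
The integer polynomial consistent with all of this is the stated p.

2*x*y^2 + 2*y^2 - x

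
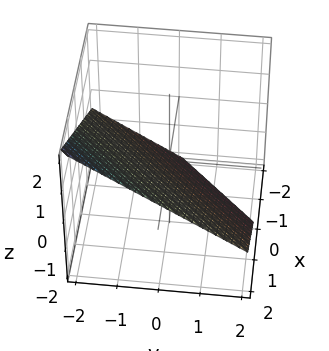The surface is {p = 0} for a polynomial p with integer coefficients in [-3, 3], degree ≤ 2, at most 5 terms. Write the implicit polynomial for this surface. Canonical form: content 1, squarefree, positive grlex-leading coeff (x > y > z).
deg p = 1. The surface is flat (a plane).
Against the integer gridlines: one y-axis crossing is at y = -1; it crosses the x-axis at the gridline x = 1.
These observations pin down the coefficients.

2*x - 2*y - 3*z - 2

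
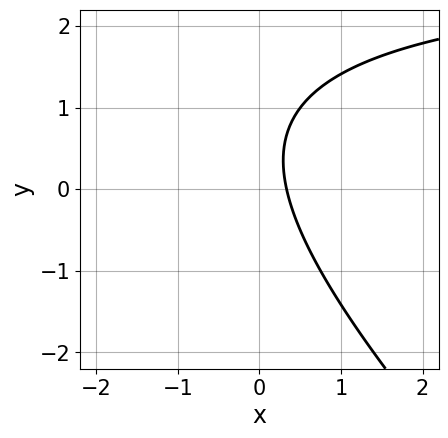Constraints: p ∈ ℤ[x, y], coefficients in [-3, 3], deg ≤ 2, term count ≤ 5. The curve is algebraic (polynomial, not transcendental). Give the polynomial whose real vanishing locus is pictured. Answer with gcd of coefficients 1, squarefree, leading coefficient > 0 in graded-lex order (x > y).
x*y + y^2 - 3*x - y + 1

The degree is 2 — a generic line meets the curve in up to 2 points.
From the visible intercepts: the curve avoids every integer y-axis point in the box.
Assembling these constraints gives the stated polynomial.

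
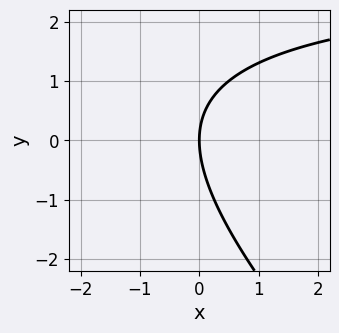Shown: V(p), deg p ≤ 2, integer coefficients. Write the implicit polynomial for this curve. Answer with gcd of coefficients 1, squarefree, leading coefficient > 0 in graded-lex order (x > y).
x*y + y^2 - 3*x

1. The degree is 2 — no degree-1 curve has this shape.
2. Against the integer gridlines: one y-axis crossing is at y = 0; one x-axis crossing is at x = 0.
3. Matching integer coefficients to the picture gives p.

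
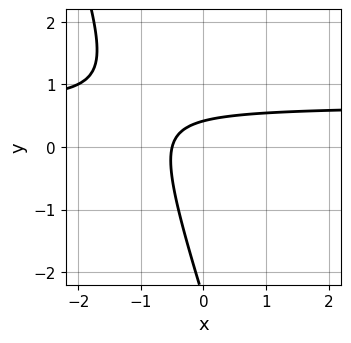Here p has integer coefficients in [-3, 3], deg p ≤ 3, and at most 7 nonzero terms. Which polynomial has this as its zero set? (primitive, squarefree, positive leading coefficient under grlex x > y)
3*x*y + y^2 - 2*x + 2*y - 1

(a) The degree is 2 — the shape is more complex than any degree-1 curve.
(b) Solving for integer coefficients yields p as stated.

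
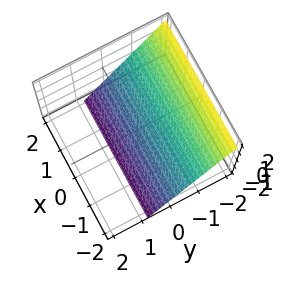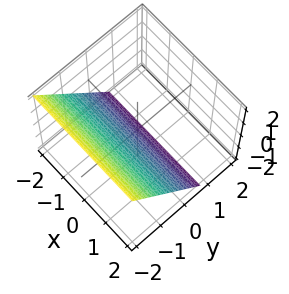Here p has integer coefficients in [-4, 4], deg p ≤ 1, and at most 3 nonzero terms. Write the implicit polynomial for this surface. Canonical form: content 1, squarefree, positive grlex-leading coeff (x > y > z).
First, the degree is 1 — every cross-section is a straight line — this is a plane.
Then, reading off the gridlines: it crosses the z-axis at the gridline z = -1; the surface avoids every integer x-axis point in the box.
Finally, putting this together gives p.

3*y + 2*z + 2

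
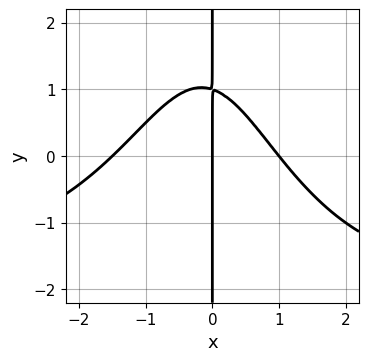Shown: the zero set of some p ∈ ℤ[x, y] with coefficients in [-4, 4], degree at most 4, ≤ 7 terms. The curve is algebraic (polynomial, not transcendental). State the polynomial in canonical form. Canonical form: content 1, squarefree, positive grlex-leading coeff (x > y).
1. The degree is 4 — no degree-3 curve has this shape.
2. Reading off the gridlines: among the integer gridlines, it crosses the x-axis at x ∈ {0, 1}; every point of the y-axis in the box is on the curve.
3. Fitting integer coefficients to these (and the overall shape) gives p.

x^3*y + 2*x^3 + x^2 + 3*x*y - 3*x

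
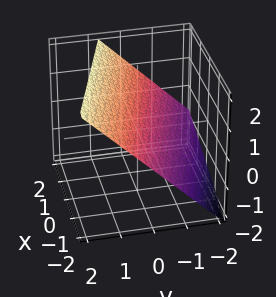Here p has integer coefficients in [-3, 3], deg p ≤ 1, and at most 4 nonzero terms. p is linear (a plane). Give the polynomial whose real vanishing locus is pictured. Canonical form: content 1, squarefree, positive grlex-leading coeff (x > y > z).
x + 3*y - 3*z + 2

Degree: the surface is flat (a plane), so deg p = 1.
Against the integer gridlines: it meets the x-axis at x = -2 (among the integer gridlines).
Matching integer coefficients to the picture gives p.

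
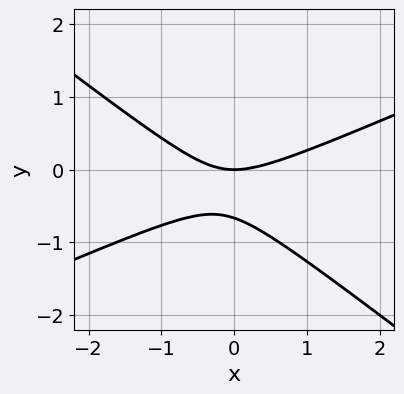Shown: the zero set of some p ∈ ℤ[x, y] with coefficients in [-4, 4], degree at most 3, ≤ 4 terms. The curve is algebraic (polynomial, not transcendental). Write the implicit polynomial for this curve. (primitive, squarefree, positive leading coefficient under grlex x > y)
x^2 - x*y - 3*y^2 - 2*y

The degree is 2 — a generic line meets the curve in up to 2 points.
From the axis intercepts and sections: it crosses the y-axis at the gridline y = 0; it crosses the x-axis at the gridline x = 0.
Solving for integer coefficients yields p as stated.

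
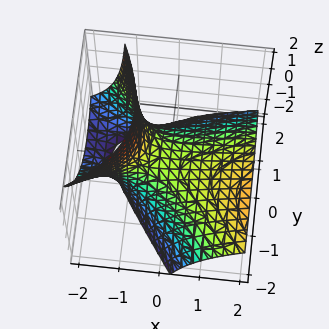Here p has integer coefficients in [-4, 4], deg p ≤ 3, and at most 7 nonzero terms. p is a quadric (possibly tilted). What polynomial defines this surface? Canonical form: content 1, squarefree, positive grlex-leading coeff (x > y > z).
x^2 - 2*x*y - 3*x*z - 2*y^2 - 3*z

The degree is 2 — a generic line meets the surface in up to 2 points.
Checking where it meets the axes: it crosses the x-axis at the gridline x = 0; it meets the z-axis at z = 0 (among the integer gridlines); it crosses the y-axis at the gridline y = 0.
Putting this together gives p.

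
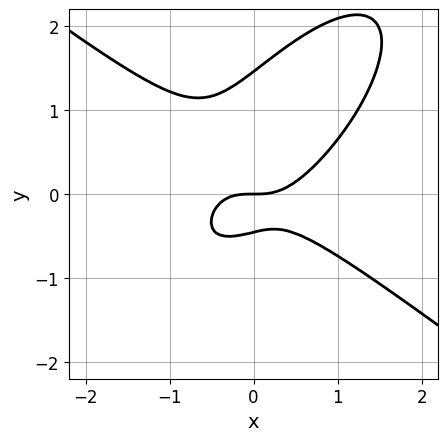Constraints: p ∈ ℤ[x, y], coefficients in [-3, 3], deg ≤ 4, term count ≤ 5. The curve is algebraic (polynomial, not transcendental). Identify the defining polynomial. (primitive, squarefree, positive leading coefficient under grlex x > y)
1. The degree is 3 — the shape is more complex than any degree-2 curve.
2. Observable constraints: it meets the x-axis at x = 0 (among the integer gridlines); one y-axis crossing is at y = 0.
3. Fitting integer coefficients to these (and the overall shape) gives p.

3*x^3 - 3*x*y^2 + 3*y^3 - 3*y^2 - 2*y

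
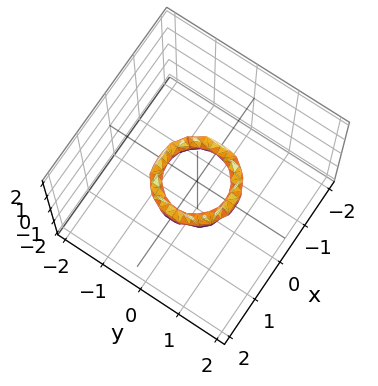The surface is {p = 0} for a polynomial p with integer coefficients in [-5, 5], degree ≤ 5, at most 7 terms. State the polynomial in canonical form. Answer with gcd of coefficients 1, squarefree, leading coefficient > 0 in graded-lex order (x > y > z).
2*x^4 + 4*x^2*y^2 + 2*y^4 - 3*x^2 - 3*y^2 + 2*z^2 + 1

(a) The degree is 4 — a generic line meets the surface in up to 4 points.
(b) Symmetry: the surface is invariant under rotation about z: p = q(x² + y², z).
(c) From the visible intercepts: it misses every integer gridline on the z-axis; among the integer gridlines, it crosses the x-axis at x ∈ {-1, 1}; among the integer gridlines, it crosses the y-axis at y ∈ {-1, 1}; a circular section at z = 0 has radius between 0 and 1.
(d) Putting this together gives p.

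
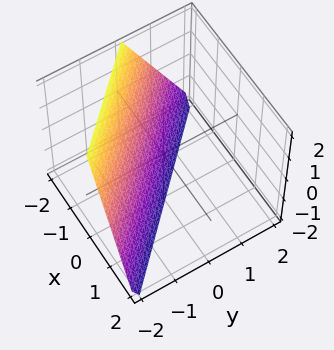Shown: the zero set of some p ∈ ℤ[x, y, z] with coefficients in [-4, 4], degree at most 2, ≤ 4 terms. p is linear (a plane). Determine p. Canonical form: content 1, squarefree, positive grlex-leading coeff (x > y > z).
First, degree: the surface is flat (a plane), so deg p = 1.
Then, reading off the gridlines: it crosses the y-axis at the gridline y = -1; it meets the z-axis at z = -2 (among the integer gridlines); one x-axis crossing is at x = -1.
Finally, together with the visible shape, these determine p as stated.

2*x + 2*y + z + 2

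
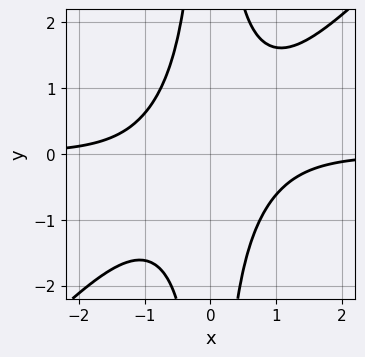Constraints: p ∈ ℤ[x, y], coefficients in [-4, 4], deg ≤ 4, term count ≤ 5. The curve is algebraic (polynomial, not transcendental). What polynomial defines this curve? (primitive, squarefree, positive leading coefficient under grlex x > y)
First, deg p = 4. The shape is more complex than any degree-3 curve.
Then, from the axis intercepts and sections: the curve avoids every integer y-axis point in the box; no x-intercept at any integer in the box.
Finally, together with the visible shape, these determine p as stated.

x^3*y - x^2*y^2 + 1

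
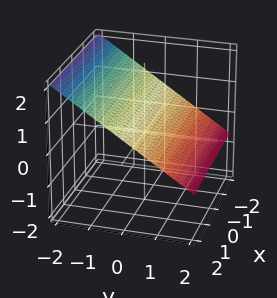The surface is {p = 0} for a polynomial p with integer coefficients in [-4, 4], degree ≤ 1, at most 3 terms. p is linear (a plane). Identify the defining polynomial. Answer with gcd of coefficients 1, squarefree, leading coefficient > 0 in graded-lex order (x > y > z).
2*y + 3*z - 2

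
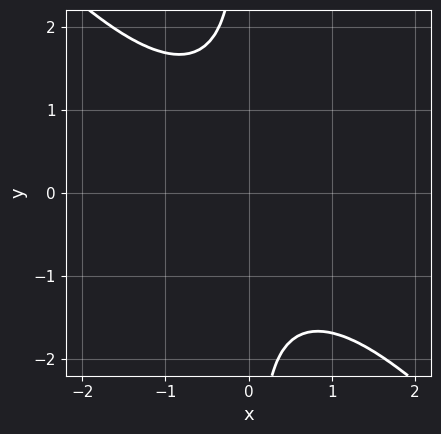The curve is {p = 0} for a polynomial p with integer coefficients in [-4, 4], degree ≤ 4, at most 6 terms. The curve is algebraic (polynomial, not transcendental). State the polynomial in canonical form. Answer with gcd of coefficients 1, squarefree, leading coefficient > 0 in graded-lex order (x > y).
3*x^2*y^2 + 3*x*y^3 + y^2 + 3

First, deg p = 4. A generic line meets the curve in up to 4 points.
Then, checking where it meets the axes: it misses every integer gridline on the x-axis; the curve avoids every integer y-axis point in the box.
Finally, the integer polynomial consistent with all of this is the stated p.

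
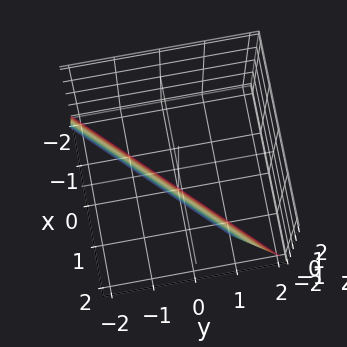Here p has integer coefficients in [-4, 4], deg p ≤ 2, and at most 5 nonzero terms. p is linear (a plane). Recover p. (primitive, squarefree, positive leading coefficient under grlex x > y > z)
3*x - 3*y - z - 2

(a) The degree is 1 — every cross-section is a straight line — this is a plane.
(b) From the visible intercepts: it crosses the z-axis at the gridline z = -2.
(c) Putting this together gives p.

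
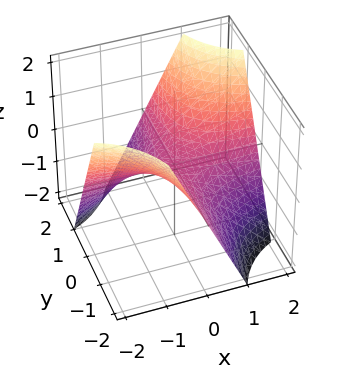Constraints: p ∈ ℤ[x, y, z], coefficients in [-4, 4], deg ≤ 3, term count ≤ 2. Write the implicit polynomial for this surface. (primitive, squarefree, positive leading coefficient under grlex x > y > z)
x*y - z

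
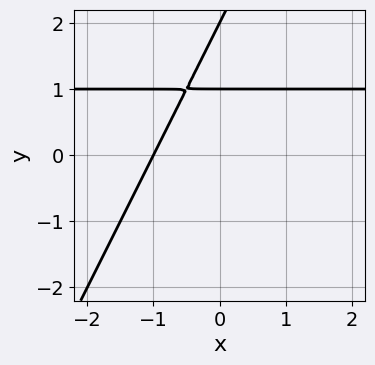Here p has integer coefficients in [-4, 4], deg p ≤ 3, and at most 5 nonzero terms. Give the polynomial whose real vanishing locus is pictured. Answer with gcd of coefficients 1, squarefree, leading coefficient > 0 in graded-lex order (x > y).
First, degree: a generic line meets the curve in up to 2 points, so deg p = 2.
Next, against the integer gridlines: one x-axis crossing is at x = -1; the y-axis gridline crossings are at y ∈ {1, 2}.
Finally, together with the visible shape, these determine p as stated.

2*x*y - y^2 - 2*x + 3*y - 2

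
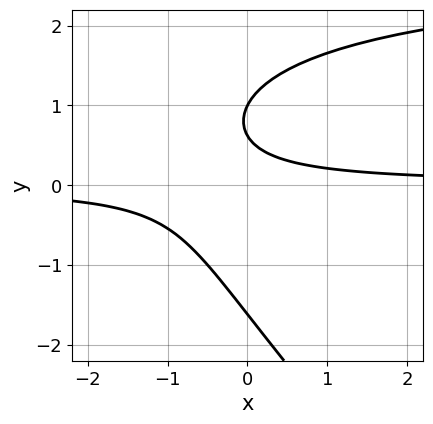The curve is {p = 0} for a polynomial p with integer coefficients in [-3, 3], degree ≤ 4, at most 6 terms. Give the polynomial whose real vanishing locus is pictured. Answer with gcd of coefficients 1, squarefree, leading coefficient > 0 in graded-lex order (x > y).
x*y^2 + y^3 - 3*x*y - 2*y + 1

deg p = 3.
Observable constraints: the curve avoids every integer x-axis point in the box; it meets the y-axis at y = 1 (among the integer gridlines).
Assembling these constraints gives the stated polynomial.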